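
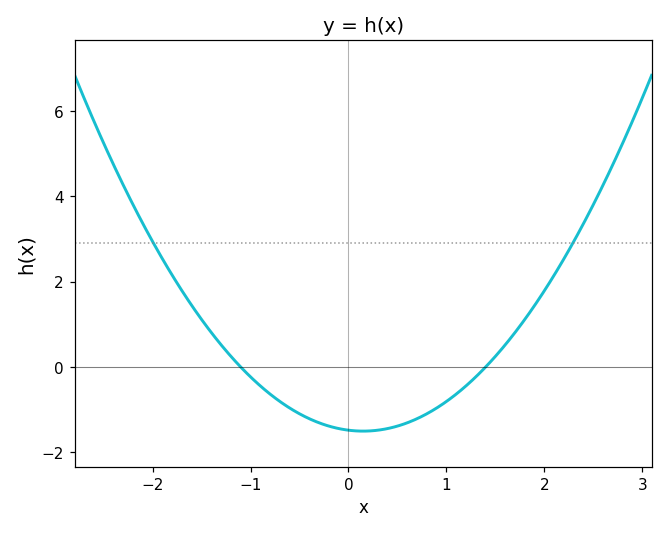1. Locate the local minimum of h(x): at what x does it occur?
0.1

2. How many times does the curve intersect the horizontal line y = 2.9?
2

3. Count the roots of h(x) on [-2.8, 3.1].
2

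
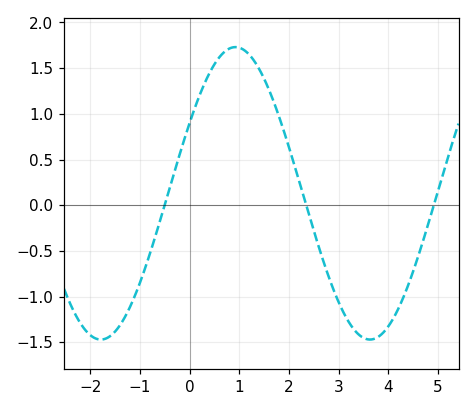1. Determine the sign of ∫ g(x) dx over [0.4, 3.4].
positive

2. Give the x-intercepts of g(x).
-0.6, 2.4, 5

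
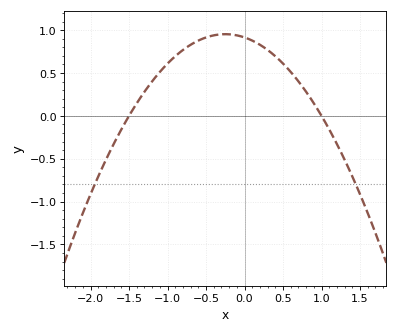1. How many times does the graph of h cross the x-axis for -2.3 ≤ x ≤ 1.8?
2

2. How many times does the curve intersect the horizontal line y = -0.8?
2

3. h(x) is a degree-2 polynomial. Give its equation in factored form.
y = -0.61(x + 1.5)(x - 1)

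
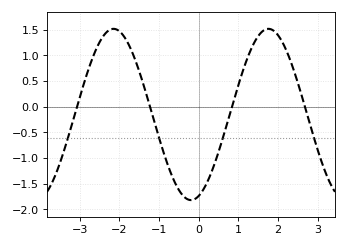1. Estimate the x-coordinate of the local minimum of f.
-0.2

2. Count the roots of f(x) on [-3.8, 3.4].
4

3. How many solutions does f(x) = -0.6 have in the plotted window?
4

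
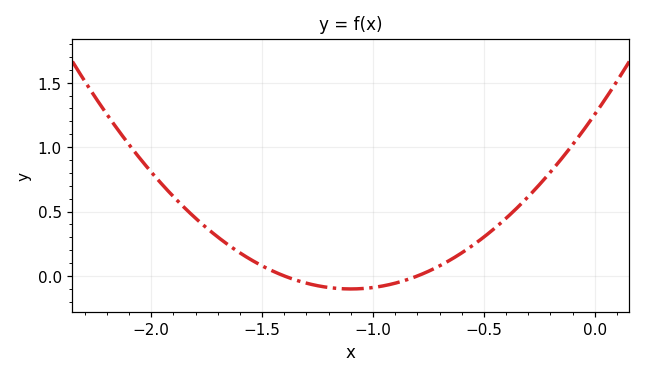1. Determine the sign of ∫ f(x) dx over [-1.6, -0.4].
positive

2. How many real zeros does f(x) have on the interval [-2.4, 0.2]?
2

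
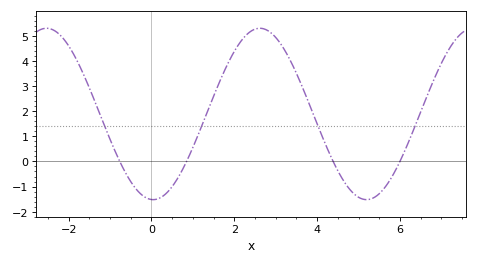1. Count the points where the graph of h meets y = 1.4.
4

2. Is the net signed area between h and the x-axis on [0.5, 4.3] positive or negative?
positive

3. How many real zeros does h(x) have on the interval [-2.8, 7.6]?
4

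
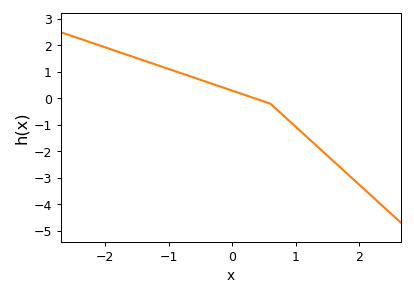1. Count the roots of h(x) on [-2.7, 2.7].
1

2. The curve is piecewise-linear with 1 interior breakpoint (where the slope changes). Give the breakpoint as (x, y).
(0.6, -0.2)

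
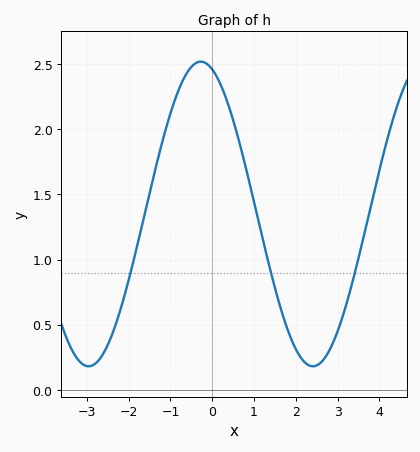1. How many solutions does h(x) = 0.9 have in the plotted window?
3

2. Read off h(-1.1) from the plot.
2.02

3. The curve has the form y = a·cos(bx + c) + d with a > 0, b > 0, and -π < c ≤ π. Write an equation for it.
y = 1.17cos(1.17x + 0.322) + 1.35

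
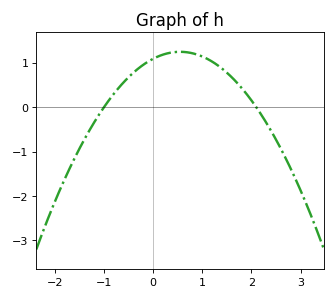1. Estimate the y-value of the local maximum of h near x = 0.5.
1.25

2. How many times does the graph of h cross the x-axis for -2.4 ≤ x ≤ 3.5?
2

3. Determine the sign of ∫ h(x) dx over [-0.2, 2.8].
positive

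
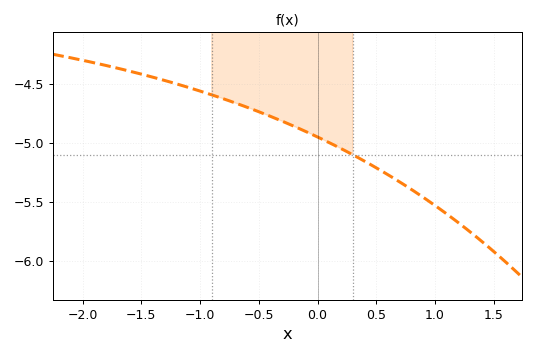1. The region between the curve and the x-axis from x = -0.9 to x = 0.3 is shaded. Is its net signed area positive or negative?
negative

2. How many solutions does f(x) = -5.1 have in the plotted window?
1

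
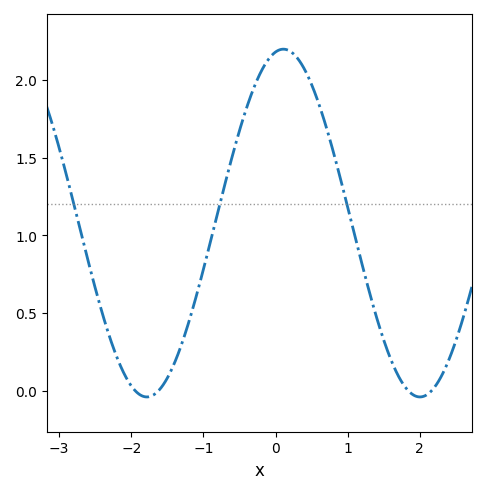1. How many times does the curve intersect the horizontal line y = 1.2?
3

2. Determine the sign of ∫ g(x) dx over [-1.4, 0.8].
positive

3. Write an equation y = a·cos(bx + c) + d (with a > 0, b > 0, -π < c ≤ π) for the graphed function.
y = 1.12cos(1.7x - 0.18) + 1.08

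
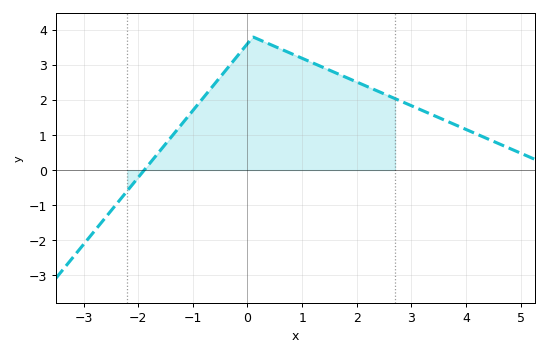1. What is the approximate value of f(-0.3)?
3.04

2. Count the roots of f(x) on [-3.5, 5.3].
1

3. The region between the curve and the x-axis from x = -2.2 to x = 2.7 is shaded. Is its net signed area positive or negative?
positive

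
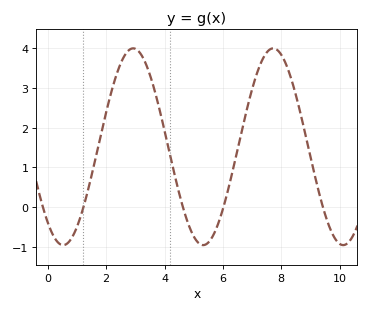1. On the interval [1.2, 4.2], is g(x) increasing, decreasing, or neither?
neither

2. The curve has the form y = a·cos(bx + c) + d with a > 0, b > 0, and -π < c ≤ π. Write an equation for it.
y = 2.48cos(1.31x + 2.45) + 1.52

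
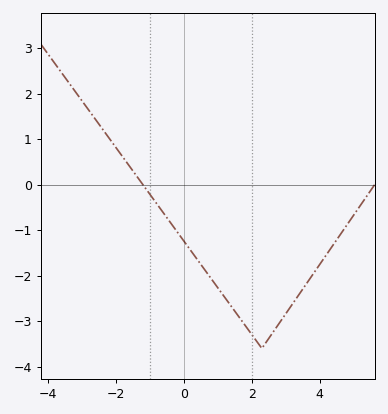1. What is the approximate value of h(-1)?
-0.203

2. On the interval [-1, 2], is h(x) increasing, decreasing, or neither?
decreasing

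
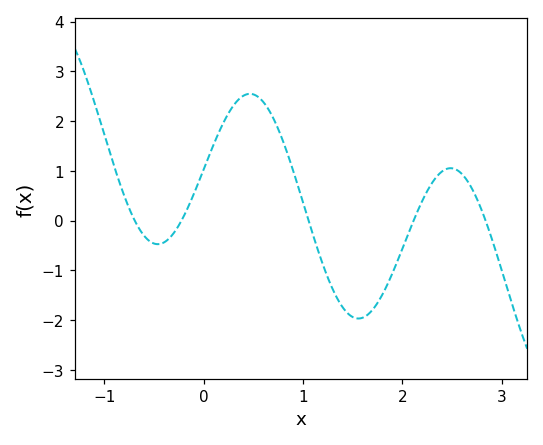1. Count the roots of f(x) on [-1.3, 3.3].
5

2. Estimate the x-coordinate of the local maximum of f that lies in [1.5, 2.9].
2.48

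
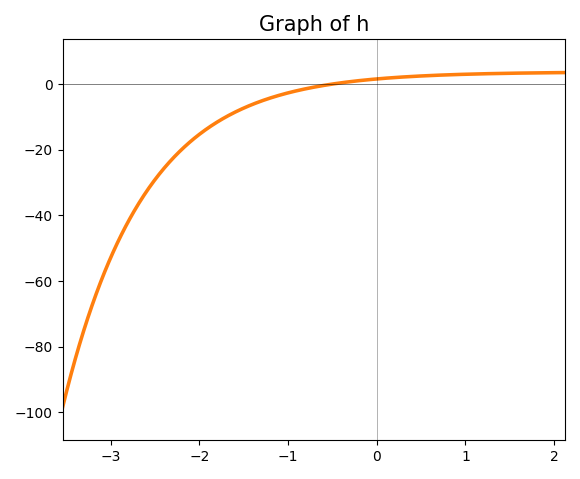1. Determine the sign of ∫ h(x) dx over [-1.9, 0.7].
negative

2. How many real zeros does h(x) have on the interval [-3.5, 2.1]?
1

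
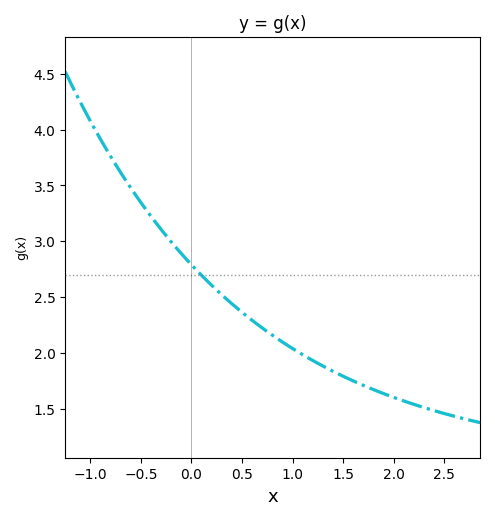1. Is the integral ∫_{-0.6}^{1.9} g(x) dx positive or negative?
positive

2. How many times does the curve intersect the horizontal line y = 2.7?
1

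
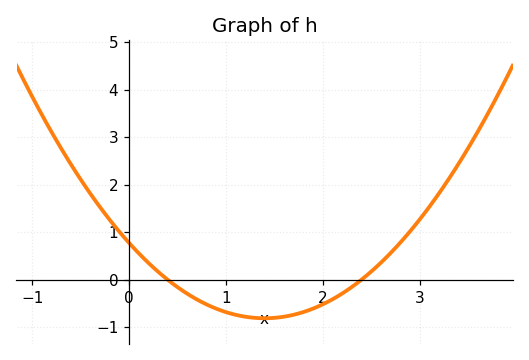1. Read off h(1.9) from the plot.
-0.6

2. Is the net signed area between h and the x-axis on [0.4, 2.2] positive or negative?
negative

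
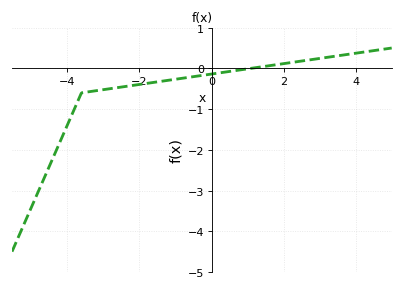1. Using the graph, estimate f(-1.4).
-0.318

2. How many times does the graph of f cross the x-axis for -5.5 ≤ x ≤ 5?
1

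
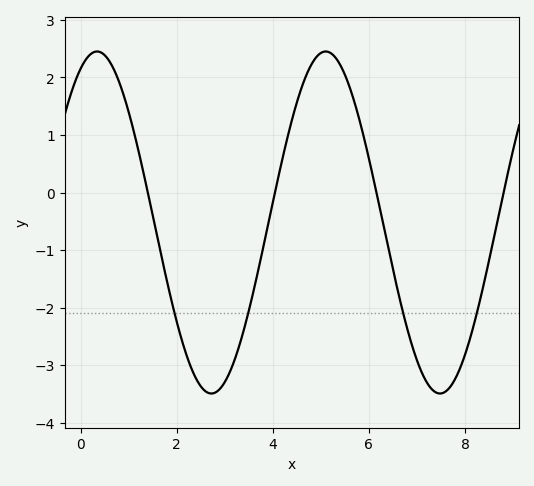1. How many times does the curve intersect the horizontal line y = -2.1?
4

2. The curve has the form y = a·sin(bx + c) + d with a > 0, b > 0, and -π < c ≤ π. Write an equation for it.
y = 2.97sin(1.3x + 1.1) - 0.52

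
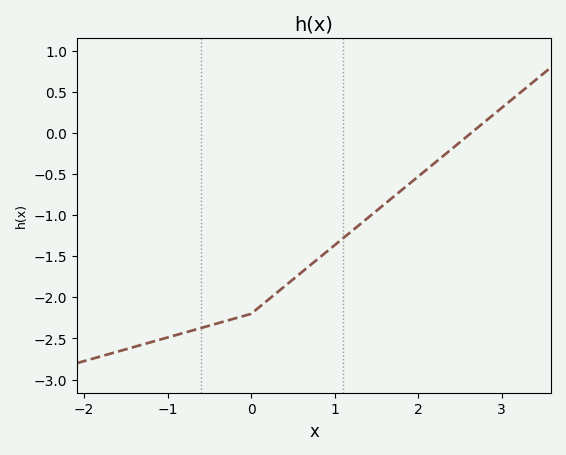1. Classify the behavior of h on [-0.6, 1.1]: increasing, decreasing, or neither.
increasing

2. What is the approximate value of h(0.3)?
-1.95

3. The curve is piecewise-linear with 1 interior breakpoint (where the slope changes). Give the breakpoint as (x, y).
(0, -2.2)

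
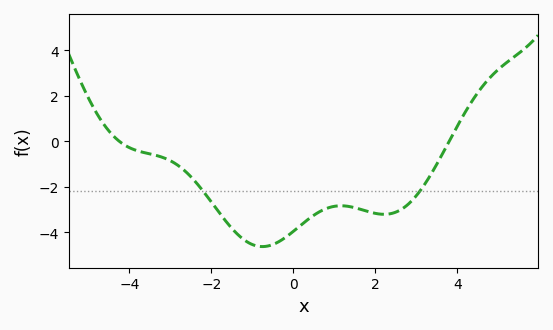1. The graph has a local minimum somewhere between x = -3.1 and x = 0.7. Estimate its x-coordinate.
-0.757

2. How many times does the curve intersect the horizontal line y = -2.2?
2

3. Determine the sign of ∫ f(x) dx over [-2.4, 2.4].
negative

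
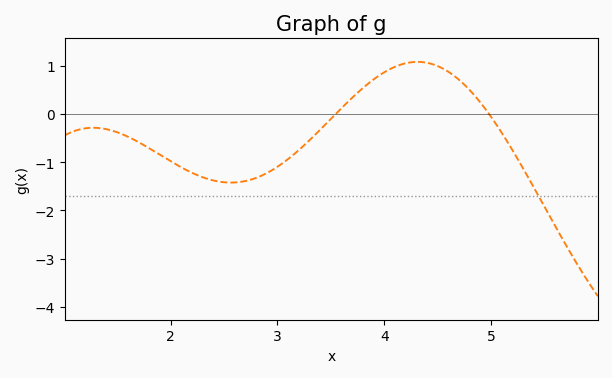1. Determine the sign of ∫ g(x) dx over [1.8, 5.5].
negative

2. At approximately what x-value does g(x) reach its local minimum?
2.56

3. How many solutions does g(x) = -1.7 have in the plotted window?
1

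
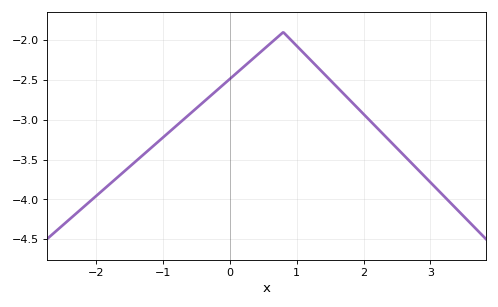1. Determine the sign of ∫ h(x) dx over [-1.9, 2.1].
negative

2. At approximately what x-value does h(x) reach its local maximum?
0.801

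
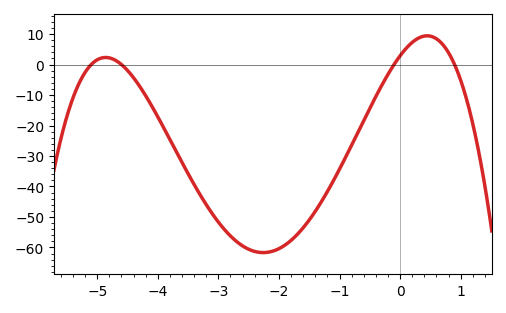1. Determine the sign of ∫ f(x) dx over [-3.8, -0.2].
negative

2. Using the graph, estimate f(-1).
-34.3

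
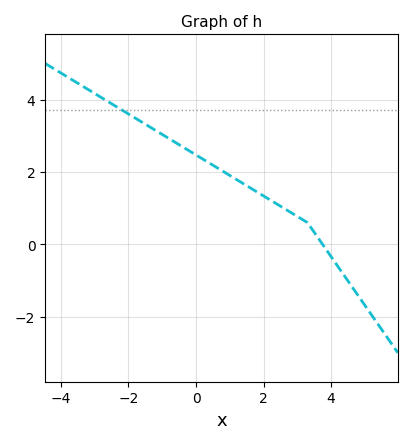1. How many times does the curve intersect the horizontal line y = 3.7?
1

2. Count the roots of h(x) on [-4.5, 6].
1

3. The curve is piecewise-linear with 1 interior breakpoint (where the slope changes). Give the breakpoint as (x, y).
(3.3, 0.6)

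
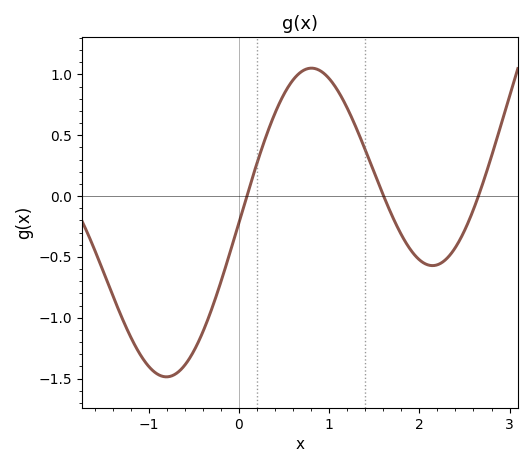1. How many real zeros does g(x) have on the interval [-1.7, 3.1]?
3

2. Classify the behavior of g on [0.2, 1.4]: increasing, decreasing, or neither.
neither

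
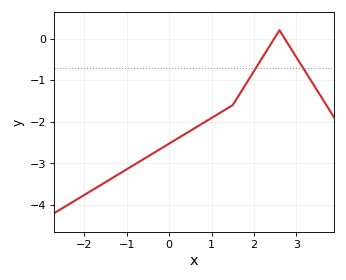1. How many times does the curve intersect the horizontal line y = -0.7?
2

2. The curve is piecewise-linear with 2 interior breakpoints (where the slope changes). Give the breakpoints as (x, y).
(1.5, -1.6); (2.6, 0.2)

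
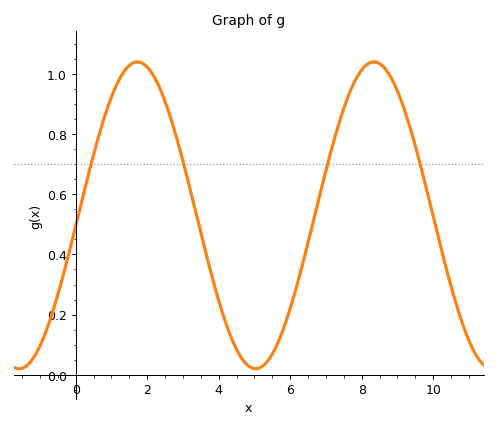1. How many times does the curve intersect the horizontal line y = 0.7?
4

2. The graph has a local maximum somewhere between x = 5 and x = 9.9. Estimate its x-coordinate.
8.34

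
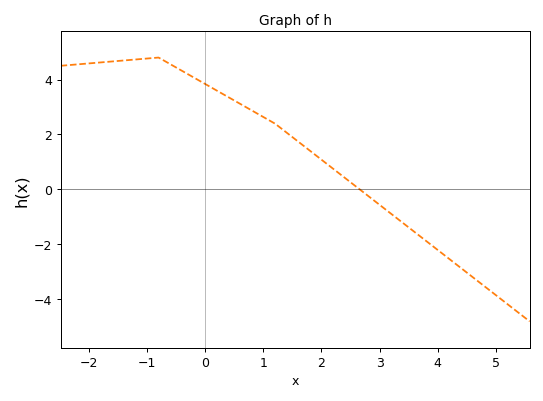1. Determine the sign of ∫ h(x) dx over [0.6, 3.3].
positive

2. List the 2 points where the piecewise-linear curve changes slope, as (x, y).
(-0.8, 4.8); (1.2, 2.4)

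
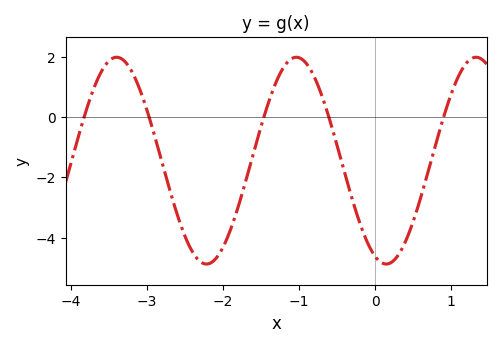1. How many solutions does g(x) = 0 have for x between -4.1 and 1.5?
5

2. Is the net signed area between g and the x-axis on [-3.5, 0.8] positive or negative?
negative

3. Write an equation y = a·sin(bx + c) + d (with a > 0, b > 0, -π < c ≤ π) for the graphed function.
y = 3.43sin(2.66x - 1.96) - 1.45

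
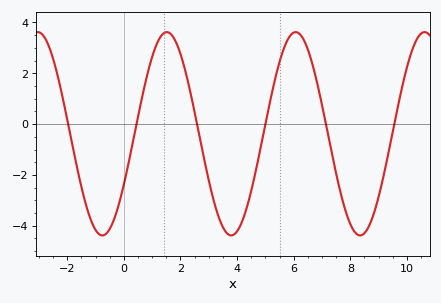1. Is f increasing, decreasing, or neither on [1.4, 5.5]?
neither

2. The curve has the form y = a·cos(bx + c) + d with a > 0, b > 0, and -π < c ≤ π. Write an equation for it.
y = 4cos(1.4x - 2.1) - 0.38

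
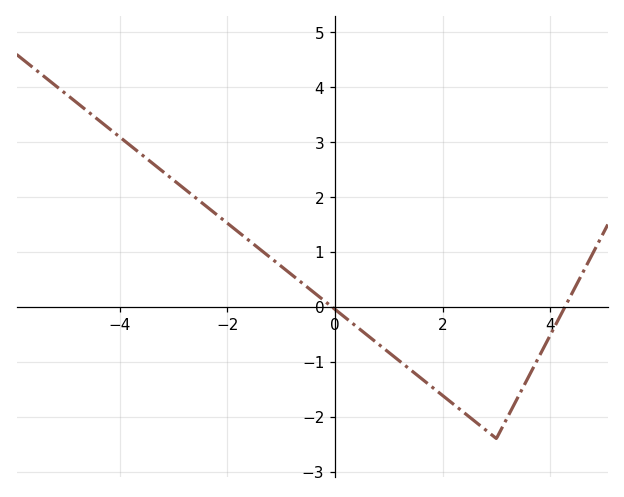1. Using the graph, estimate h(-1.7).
1.29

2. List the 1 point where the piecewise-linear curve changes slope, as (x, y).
(3, -2.4)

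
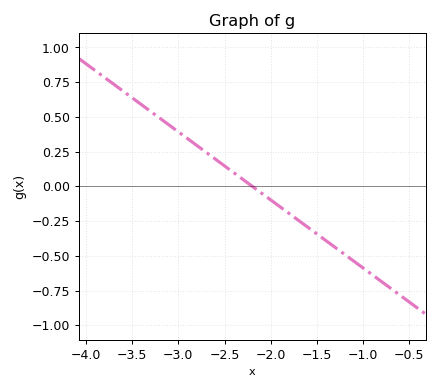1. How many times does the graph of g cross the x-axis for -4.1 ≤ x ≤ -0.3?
1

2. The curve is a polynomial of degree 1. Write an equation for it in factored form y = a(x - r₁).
y = -0.49(x + 2.2)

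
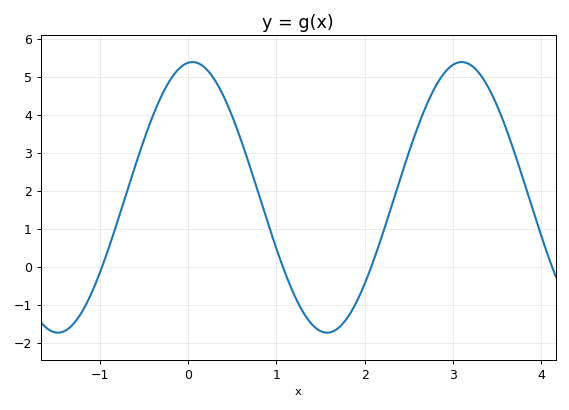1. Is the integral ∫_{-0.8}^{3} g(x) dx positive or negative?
positive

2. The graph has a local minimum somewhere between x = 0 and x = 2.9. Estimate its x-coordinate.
1.6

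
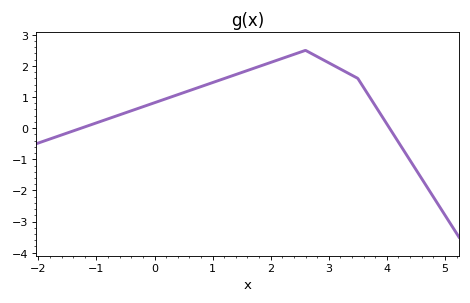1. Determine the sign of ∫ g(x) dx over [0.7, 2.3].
positive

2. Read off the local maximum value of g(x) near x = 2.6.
2.5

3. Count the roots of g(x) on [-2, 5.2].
2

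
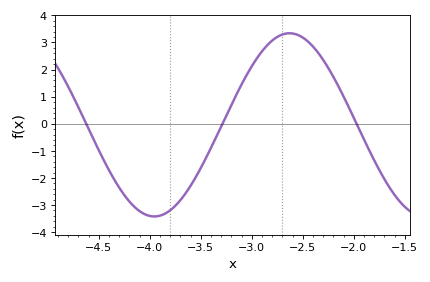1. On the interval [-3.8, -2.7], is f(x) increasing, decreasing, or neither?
increasing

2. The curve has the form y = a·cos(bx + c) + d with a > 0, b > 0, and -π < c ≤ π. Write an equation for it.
y = 3.38cos(2.37x - 0.05) - 0.04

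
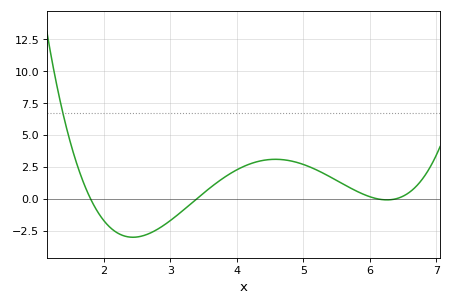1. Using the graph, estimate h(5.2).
2.25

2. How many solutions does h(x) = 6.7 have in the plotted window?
1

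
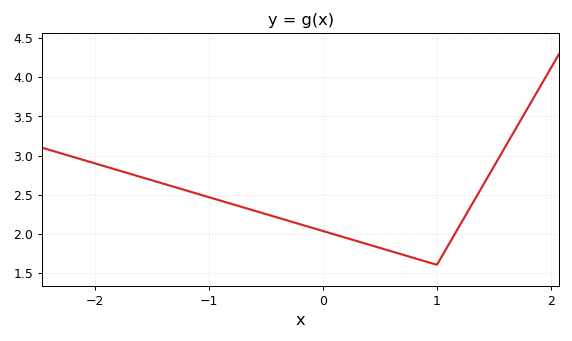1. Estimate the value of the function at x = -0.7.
2.35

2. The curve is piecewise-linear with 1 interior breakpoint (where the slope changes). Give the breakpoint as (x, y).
(1, 1.6)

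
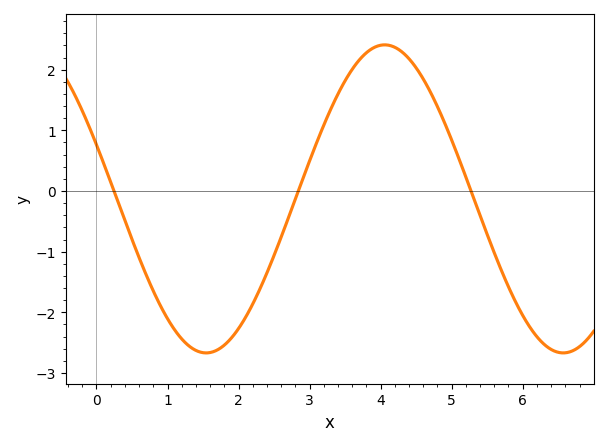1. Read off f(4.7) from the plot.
1.6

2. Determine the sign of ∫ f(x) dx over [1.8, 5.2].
positive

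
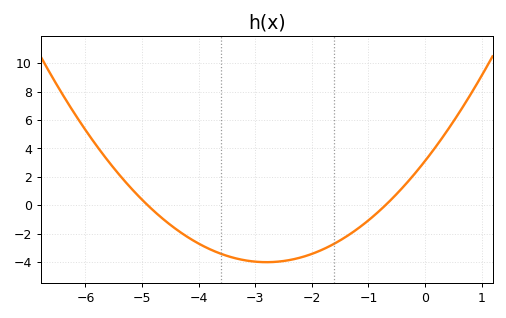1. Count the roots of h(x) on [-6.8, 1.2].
2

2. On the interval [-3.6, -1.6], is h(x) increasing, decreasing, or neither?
neither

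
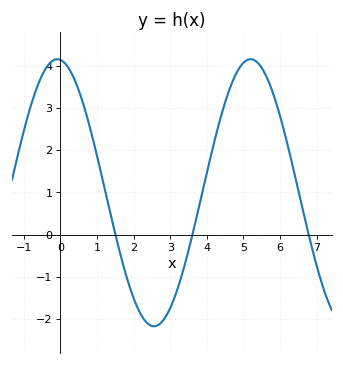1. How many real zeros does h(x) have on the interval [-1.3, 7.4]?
3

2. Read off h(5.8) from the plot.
3.37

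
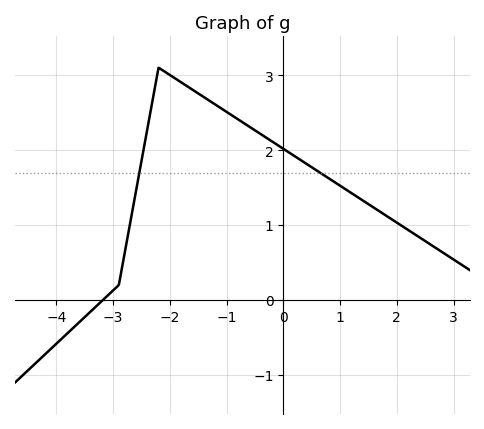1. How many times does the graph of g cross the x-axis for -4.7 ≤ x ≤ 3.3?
1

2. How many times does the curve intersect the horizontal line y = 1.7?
2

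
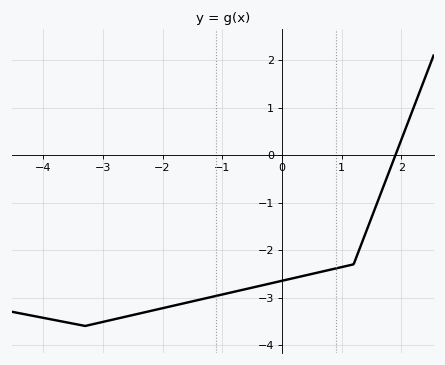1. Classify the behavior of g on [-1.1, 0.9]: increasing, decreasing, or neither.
increasing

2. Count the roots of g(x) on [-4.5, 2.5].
1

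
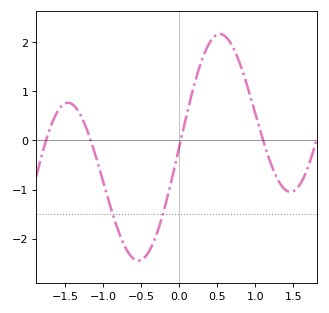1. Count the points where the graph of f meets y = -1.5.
2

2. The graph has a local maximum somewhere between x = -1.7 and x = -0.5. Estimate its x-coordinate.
-1.45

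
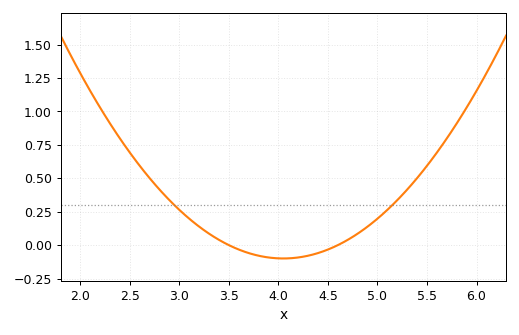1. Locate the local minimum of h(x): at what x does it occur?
4.05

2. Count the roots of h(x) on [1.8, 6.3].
2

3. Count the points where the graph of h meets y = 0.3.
2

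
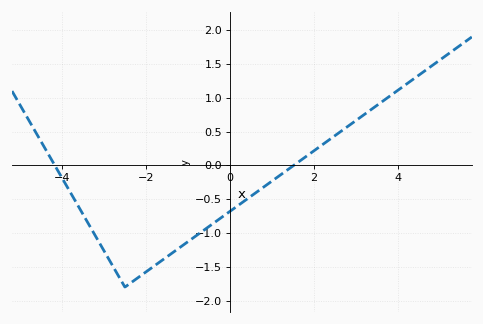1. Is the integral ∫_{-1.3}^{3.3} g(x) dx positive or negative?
negative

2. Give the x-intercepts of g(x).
-4.17, 1.52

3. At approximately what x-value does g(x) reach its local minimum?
-2.5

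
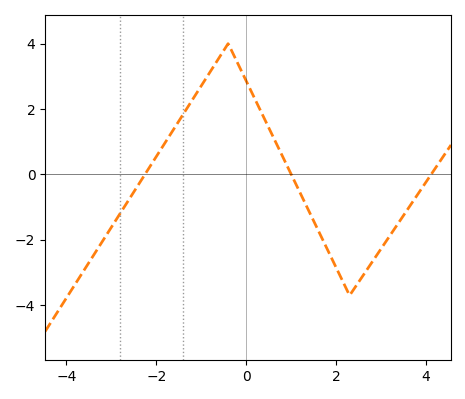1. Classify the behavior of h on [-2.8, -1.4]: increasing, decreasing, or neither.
increasing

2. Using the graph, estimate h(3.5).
-1.2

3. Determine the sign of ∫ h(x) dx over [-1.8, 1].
positive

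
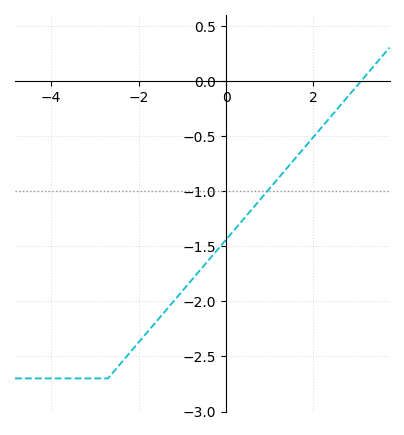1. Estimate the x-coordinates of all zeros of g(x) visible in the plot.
3.1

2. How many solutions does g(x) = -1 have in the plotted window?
1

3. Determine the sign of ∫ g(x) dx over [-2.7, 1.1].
negative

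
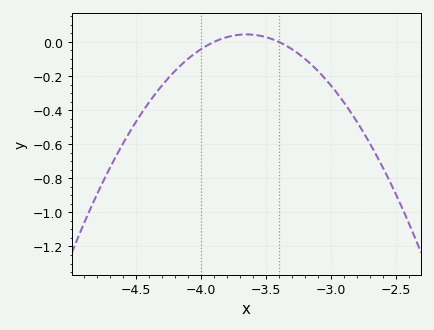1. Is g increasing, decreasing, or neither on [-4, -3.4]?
neither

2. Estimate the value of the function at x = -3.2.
-0.099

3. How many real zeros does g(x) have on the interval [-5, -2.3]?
2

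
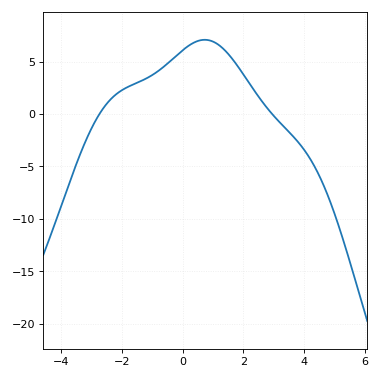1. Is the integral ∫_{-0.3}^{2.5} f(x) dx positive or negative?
positive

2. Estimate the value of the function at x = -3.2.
-2.5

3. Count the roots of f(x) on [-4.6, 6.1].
2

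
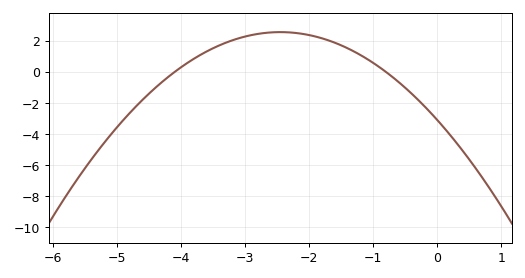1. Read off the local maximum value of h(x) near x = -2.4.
2.56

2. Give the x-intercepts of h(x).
-4.1, -0.8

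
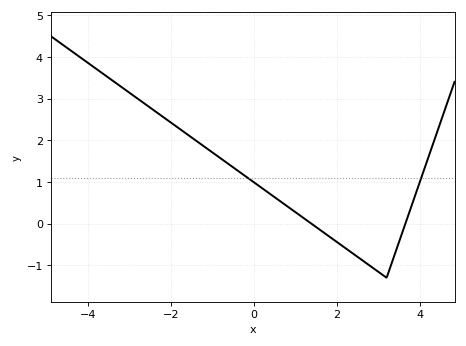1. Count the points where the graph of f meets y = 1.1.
2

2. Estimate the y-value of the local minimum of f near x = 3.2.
-1.3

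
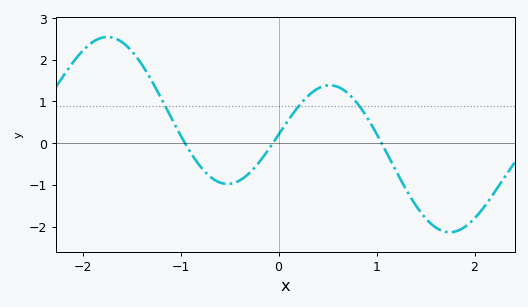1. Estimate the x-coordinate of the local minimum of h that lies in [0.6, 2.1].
1.75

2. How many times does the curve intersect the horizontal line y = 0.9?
3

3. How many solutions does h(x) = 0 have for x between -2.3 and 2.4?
3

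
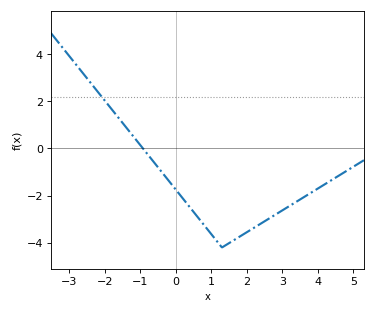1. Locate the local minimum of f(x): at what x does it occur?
1.4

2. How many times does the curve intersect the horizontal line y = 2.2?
1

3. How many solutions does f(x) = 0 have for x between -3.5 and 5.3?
1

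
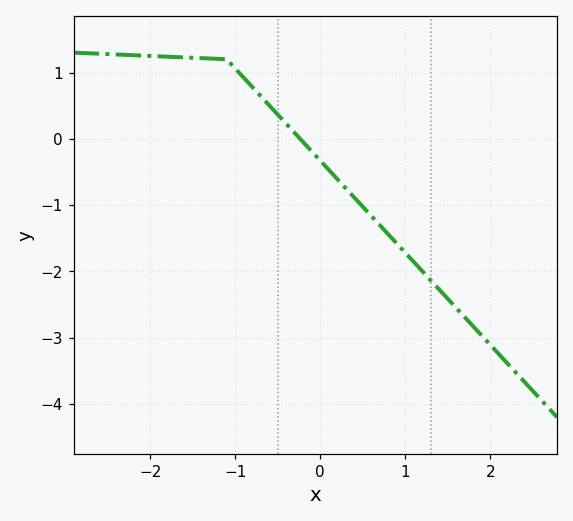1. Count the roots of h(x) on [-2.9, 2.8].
1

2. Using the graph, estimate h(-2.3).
1.3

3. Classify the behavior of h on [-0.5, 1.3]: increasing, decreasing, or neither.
decreasing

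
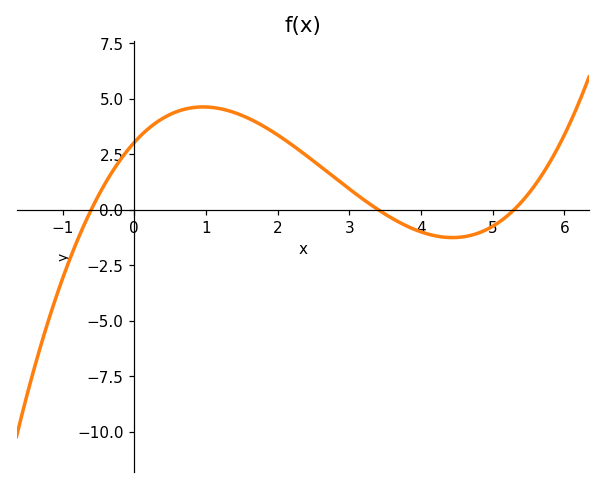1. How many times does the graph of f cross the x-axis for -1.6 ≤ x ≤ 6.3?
3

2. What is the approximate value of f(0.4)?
4.2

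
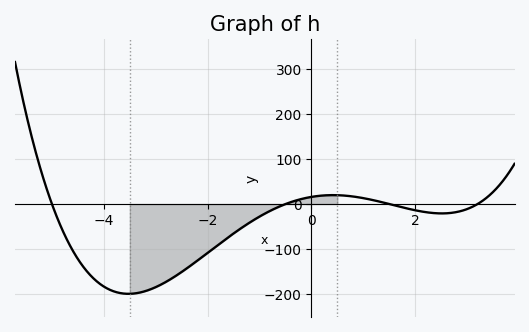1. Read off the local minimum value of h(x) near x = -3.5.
-200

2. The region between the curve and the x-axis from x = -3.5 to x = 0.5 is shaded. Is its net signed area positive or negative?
negative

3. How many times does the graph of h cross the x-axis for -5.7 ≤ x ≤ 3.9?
4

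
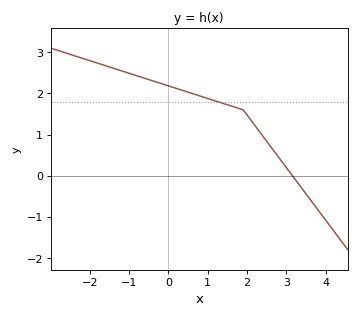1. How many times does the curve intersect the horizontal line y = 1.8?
1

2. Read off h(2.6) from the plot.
0.7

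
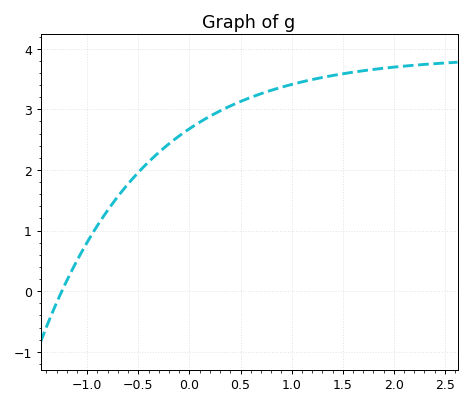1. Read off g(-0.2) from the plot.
2.4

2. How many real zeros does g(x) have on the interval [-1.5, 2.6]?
1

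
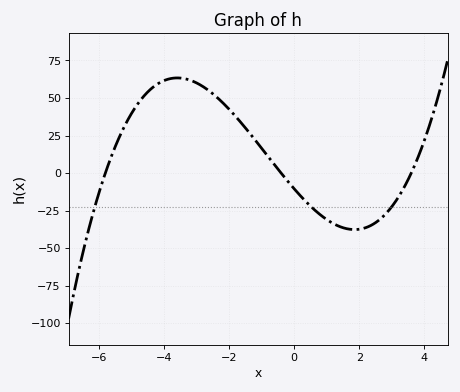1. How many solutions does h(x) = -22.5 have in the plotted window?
3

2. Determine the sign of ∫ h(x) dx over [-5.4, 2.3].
positive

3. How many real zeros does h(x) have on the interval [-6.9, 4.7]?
3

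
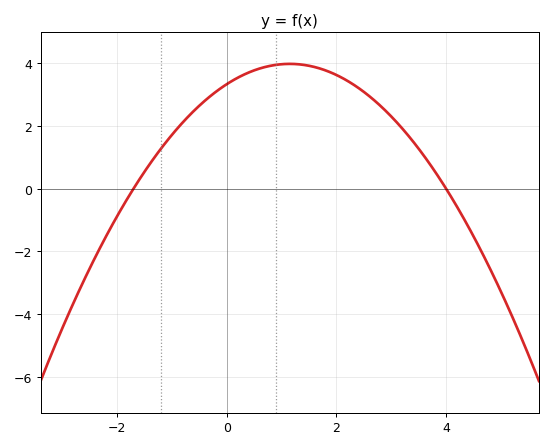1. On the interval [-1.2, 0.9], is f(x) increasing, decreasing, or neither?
increasing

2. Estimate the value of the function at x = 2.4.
3.21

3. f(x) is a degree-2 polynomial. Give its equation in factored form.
y = -0.49(x + 1.7)(x - 4)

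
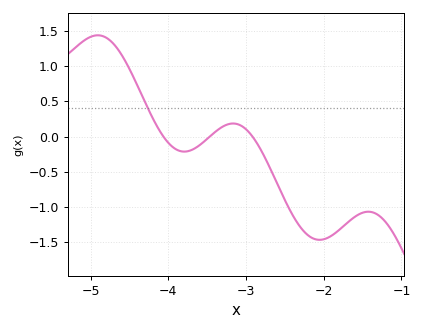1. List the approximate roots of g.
-4.1, -3.5, -2.9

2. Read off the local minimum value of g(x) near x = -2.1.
-1.45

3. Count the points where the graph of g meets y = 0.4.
1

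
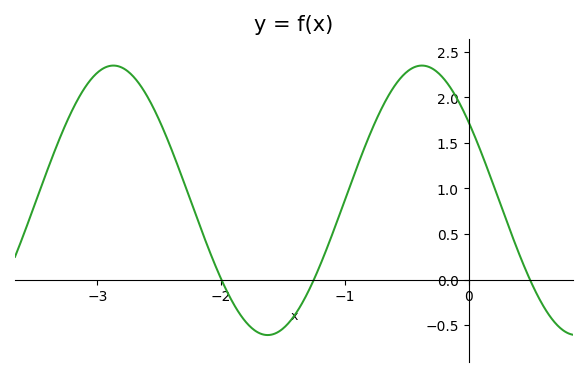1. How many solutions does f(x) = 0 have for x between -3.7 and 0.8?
3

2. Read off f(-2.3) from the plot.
1.05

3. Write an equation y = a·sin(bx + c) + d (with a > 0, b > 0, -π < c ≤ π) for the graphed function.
y = 1.48sin(2.5x + 2.5) + 0.87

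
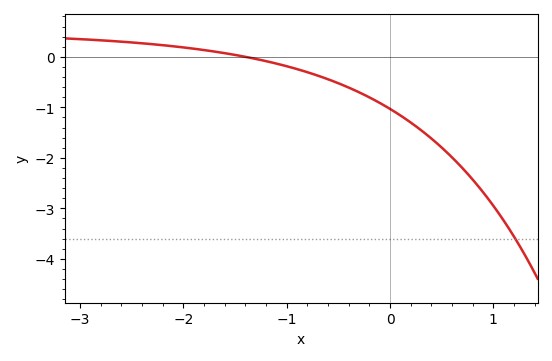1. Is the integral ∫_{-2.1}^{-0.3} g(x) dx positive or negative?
negative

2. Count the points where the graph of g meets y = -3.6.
1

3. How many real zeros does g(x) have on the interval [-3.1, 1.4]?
1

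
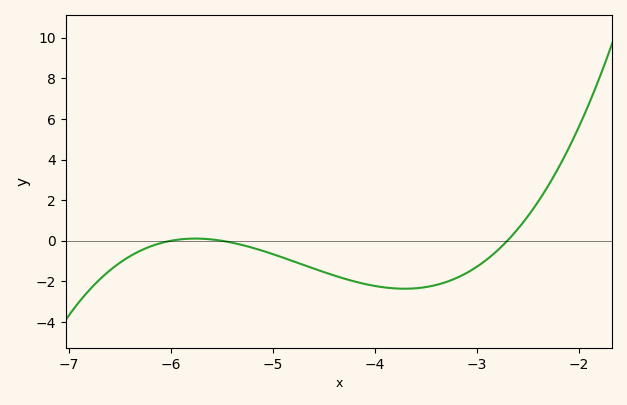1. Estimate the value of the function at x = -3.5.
-2.28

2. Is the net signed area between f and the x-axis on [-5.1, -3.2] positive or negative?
negative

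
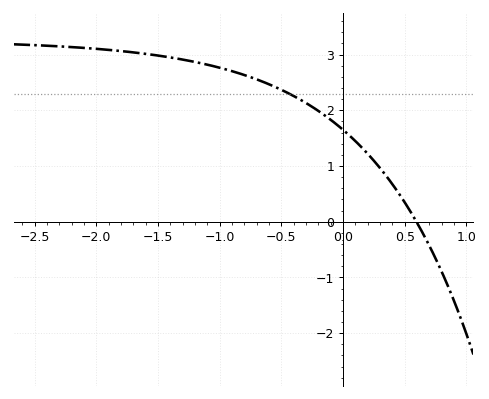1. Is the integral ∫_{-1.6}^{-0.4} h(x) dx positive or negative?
positive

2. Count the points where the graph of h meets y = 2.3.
1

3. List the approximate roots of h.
0.6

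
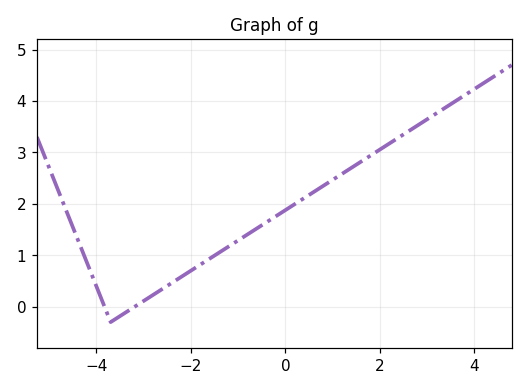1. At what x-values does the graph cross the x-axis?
-3.83, -3.19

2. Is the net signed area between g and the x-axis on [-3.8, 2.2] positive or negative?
positive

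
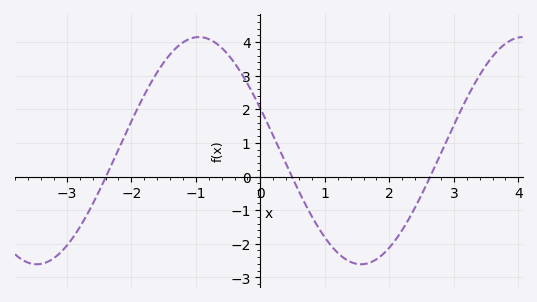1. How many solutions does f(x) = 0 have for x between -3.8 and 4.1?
3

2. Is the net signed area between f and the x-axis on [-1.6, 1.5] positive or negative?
positive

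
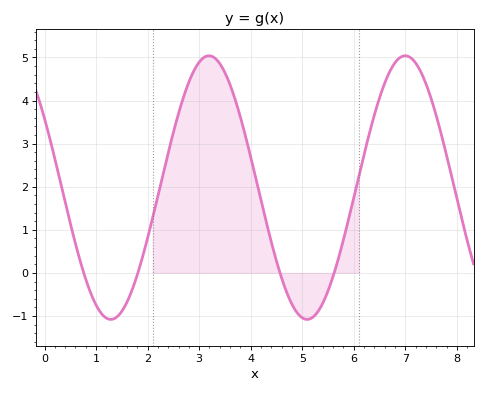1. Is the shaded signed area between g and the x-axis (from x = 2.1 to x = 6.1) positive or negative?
positive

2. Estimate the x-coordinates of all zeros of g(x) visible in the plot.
0.76, 1.81, 4.57, 5.62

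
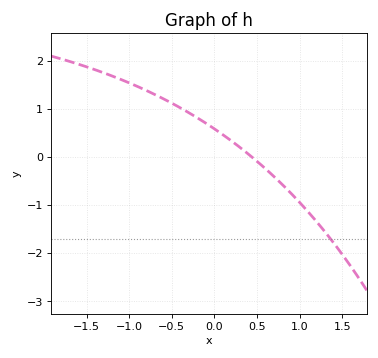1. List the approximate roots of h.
0.45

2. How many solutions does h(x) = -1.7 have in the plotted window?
1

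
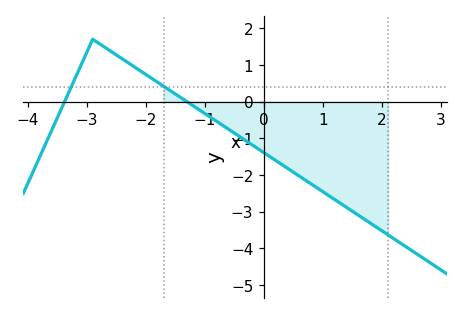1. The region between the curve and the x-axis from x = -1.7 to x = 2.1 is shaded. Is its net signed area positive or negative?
negative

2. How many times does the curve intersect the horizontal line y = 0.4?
2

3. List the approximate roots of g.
-3.38, -1.31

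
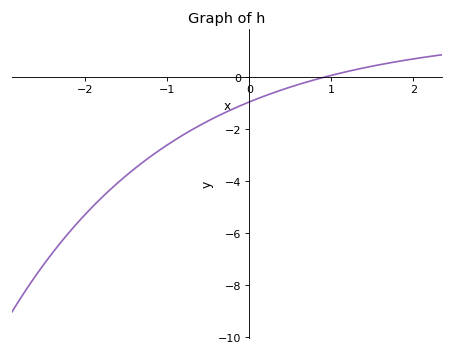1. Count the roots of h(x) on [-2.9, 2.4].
1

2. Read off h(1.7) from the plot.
0.6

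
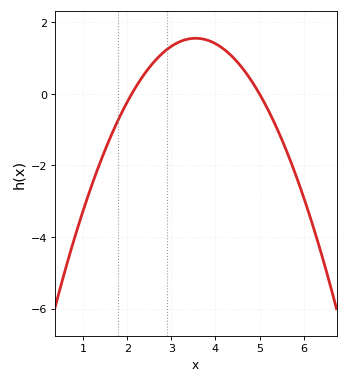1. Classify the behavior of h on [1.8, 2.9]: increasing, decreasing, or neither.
increasing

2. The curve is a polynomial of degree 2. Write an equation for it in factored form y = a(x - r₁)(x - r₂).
y = -0.74(x - 2.1)(x - 5)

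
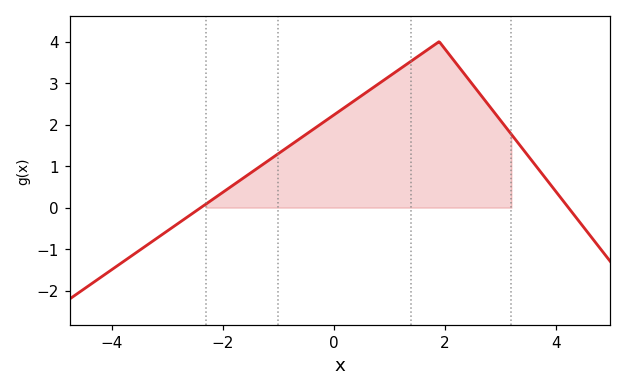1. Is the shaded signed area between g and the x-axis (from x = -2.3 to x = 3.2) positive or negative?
positive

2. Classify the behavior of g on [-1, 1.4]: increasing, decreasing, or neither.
increasing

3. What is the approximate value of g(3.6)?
1.08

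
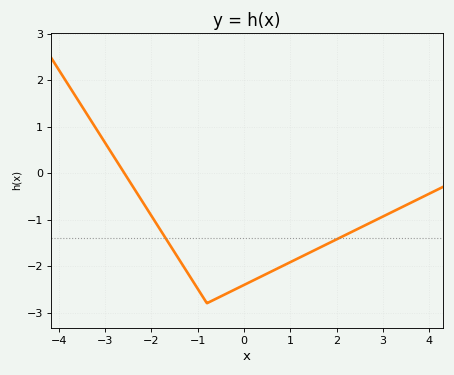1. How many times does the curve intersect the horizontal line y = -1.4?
2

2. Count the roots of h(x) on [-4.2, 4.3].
1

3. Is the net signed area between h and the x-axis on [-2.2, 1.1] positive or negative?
negative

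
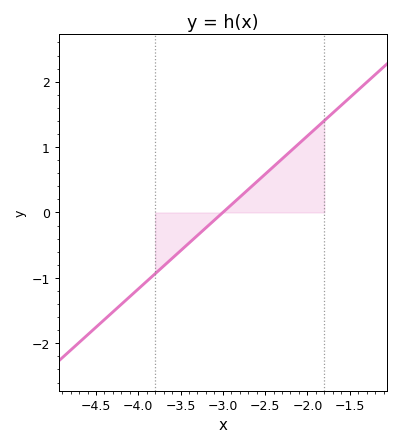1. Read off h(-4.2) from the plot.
-1.4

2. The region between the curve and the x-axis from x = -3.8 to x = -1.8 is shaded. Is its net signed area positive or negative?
positive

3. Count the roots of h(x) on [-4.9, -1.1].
1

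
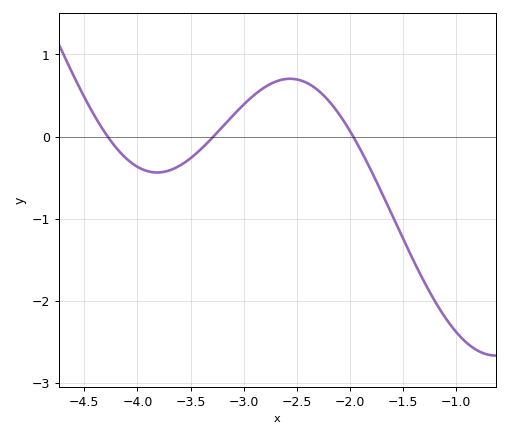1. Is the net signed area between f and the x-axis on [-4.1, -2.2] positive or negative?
positive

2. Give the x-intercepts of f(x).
-4.3, -3.3, -2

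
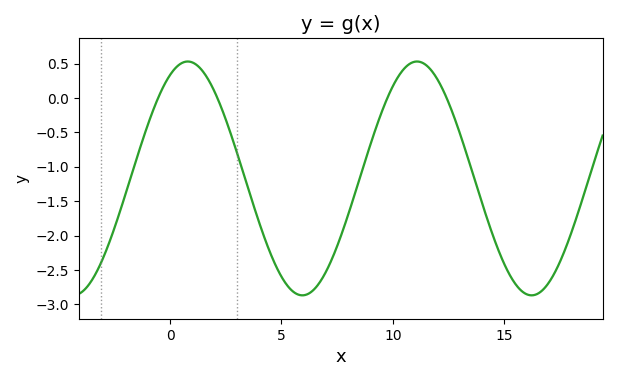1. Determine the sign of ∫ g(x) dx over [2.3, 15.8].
negative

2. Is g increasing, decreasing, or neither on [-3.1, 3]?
neither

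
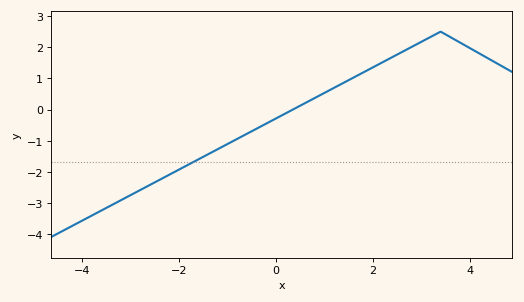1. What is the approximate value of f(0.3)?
-0.04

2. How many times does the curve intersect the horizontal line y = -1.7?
1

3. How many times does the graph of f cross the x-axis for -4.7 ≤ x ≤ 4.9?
1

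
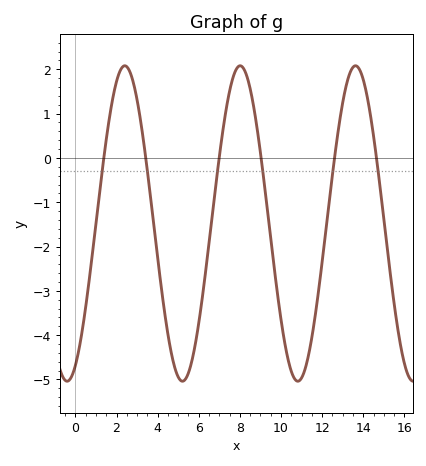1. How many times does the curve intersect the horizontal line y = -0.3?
6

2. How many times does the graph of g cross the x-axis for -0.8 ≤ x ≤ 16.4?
6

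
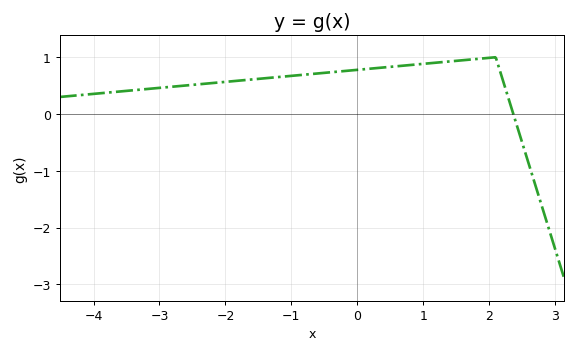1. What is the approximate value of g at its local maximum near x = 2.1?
1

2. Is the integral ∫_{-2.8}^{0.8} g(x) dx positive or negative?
positive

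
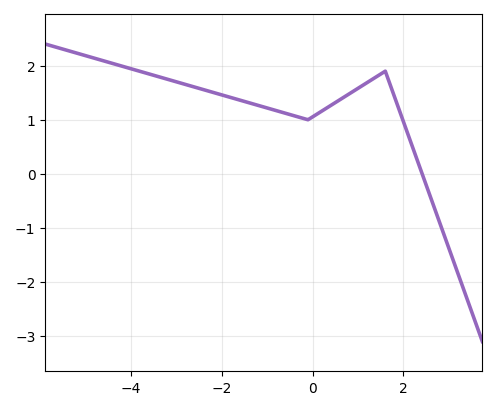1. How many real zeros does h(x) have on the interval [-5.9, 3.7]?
1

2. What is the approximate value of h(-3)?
1.7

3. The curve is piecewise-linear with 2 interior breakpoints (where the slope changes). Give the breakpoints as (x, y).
(-0.1, 1); (1.6, 1.9)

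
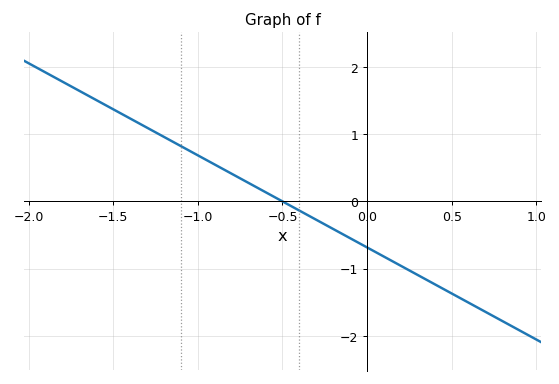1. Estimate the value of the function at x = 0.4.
-1.2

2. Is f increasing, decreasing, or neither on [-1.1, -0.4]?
decreasing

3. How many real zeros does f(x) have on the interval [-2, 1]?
1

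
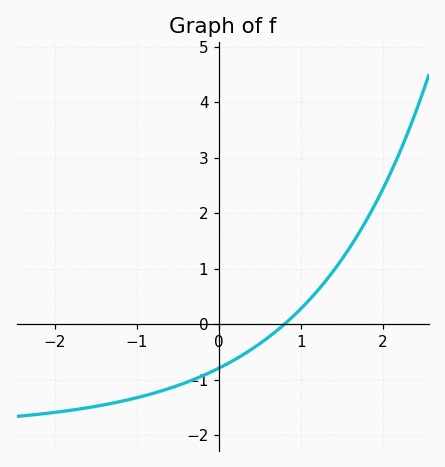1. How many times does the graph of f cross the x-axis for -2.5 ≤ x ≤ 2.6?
1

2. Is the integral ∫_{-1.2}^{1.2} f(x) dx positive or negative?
negative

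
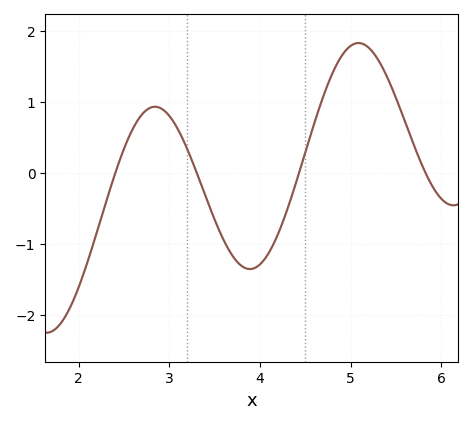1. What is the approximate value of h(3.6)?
-0.9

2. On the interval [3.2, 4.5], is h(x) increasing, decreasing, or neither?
neither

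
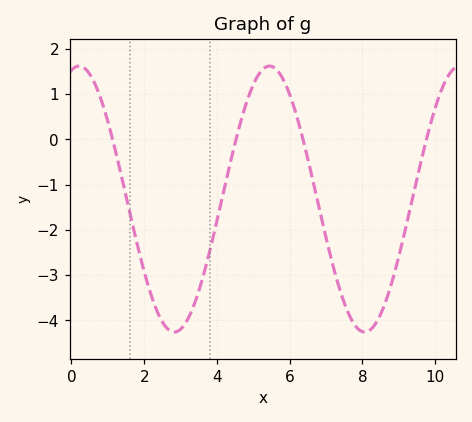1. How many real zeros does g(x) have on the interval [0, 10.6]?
4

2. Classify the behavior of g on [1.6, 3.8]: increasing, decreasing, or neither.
neither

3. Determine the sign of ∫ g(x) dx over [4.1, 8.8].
negative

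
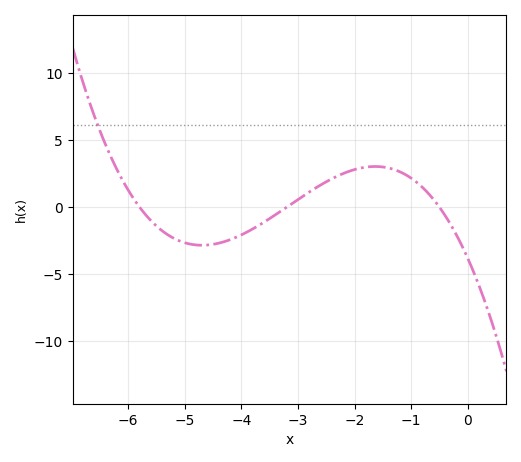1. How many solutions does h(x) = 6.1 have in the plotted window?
1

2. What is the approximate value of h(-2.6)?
1.5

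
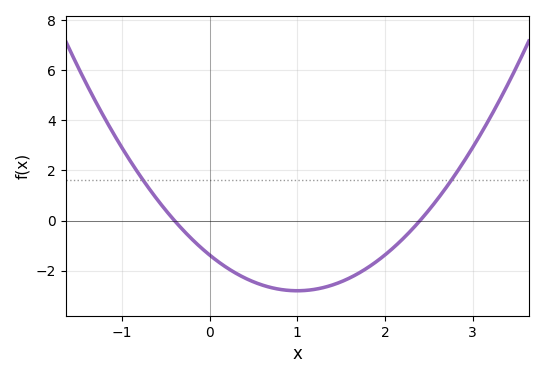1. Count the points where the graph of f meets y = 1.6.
2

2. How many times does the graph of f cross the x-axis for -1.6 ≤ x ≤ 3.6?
2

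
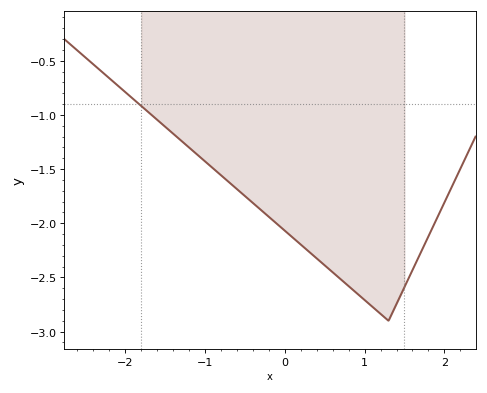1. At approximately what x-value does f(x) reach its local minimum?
1.3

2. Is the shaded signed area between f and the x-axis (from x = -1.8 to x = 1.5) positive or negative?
negative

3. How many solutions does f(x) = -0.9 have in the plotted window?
1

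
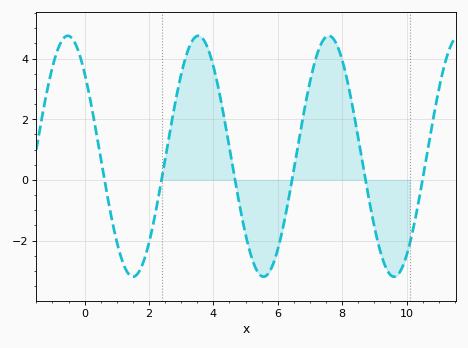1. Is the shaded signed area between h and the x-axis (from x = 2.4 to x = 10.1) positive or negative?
positive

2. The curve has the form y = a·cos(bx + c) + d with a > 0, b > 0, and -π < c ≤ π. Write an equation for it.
y = 3.97cos(1.55x + 0.81) + 0.78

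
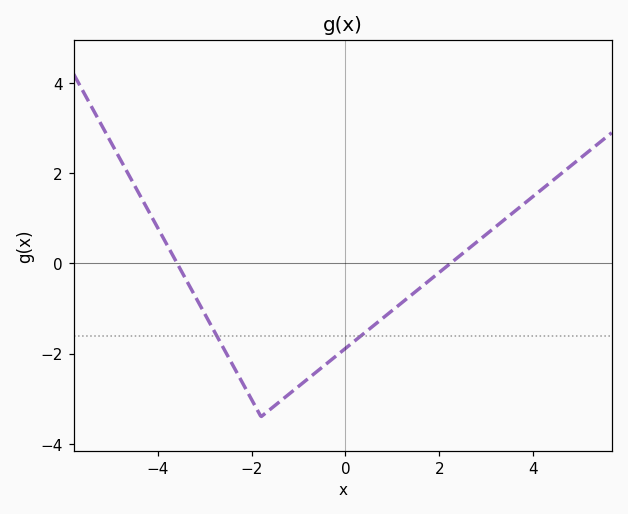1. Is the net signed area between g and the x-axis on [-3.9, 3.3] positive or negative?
negative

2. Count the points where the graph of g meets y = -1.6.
2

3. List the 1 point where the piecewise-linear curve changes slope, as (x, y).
(-1.8, -3.4)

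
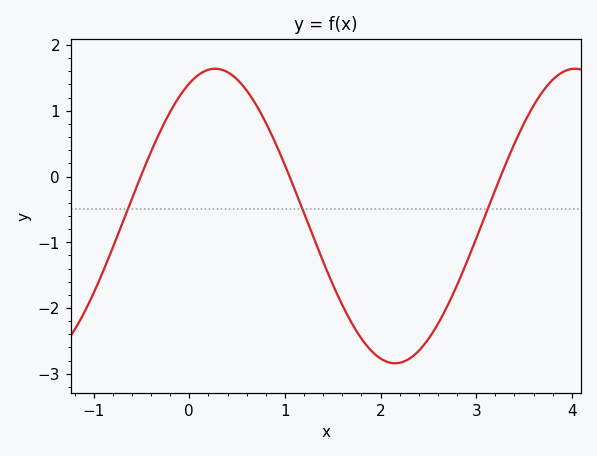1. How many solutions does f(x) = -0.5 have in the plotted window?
3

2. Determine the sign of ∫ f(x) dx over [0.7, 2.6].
negative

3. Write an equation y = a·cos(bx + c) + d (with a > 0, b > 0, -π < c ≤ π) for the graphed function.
y = 2.24cos(1.7x - 0.45) - 0.6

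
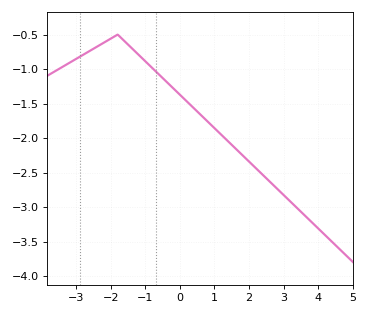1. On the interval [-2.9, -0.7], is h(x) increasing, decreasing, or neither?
neither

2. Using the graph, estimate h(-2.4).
-0.676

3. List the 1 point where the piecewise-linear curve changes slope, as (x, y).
(-1.8, -0.5)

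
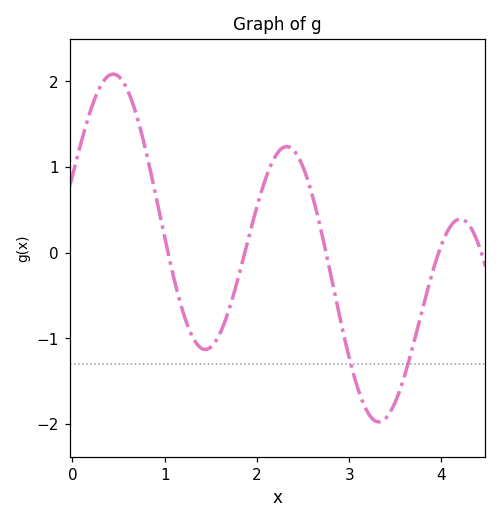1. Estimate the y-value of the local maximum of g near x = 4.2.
0.392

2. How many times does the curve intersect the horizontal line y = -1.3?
2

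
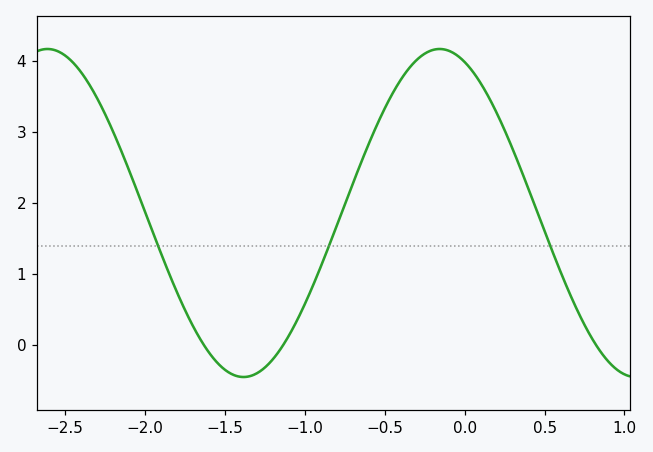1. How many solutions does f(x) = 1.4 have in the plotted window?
3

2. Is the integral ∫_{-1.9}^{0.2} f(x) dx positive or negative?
positive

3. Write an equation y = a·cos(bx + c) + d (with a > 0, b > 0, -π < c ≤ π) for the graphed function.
y = 2.31cos(2.6x + 0.4) + 1.86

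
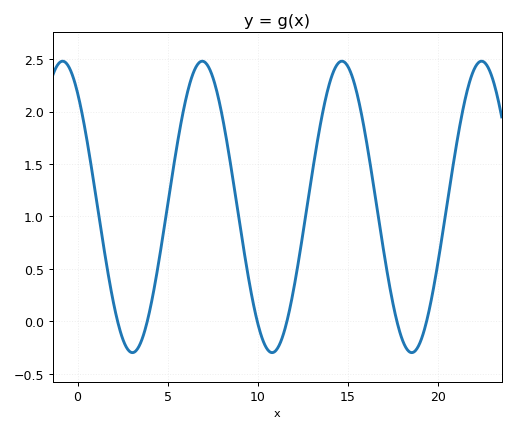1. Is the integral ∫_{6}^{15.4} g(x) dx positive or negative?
positive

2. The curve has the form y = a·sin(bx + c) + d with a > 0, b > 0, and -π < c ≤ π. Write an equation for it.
y = 1.39sin(0.81x + 2.24) + 1.09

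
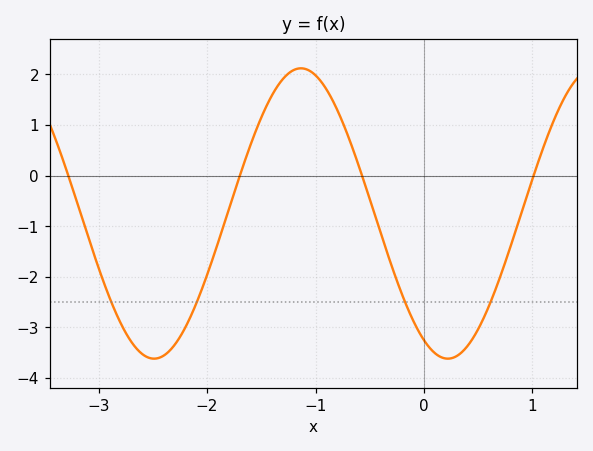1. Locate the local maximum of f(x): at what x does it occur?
-1.1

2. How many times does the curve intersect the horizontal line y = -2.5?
4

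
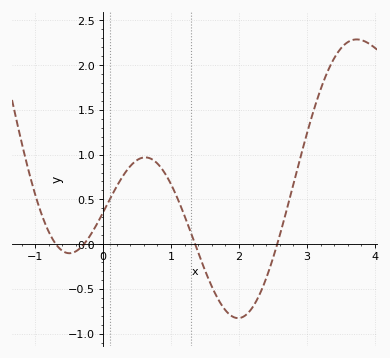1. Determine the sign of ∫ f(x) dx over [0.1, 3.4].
positive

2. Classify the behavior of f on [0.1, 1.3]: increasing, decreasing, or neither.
neither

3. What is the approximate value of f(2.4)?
-0.4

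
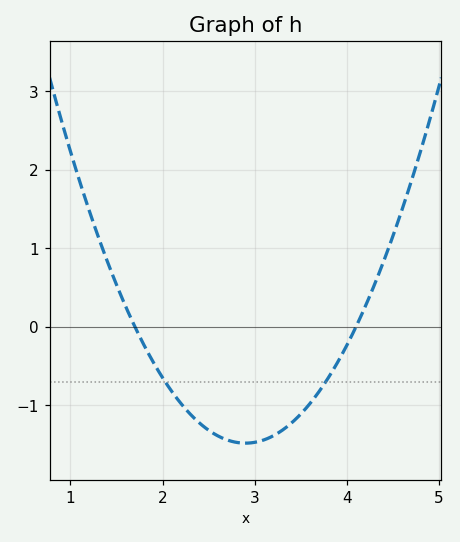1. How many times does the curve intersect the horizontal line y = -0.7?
2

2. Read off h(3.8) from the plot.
-0.649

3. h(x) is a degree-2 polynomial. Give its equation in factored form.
y = 1.03(x - 1.7)(x - 4.1)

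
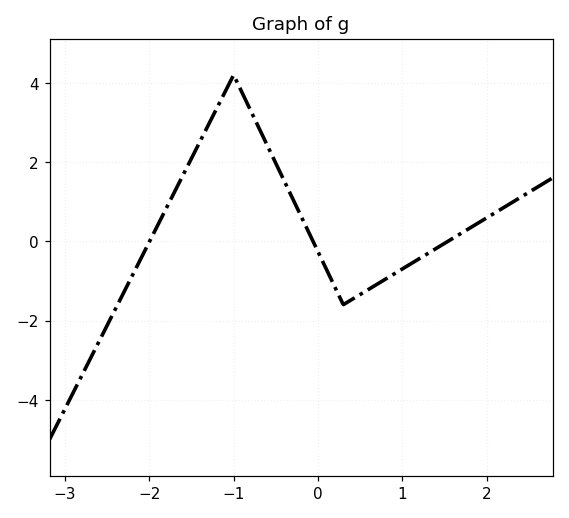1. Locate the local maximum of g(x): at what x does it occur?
-1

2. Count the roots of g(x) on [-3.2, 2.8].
3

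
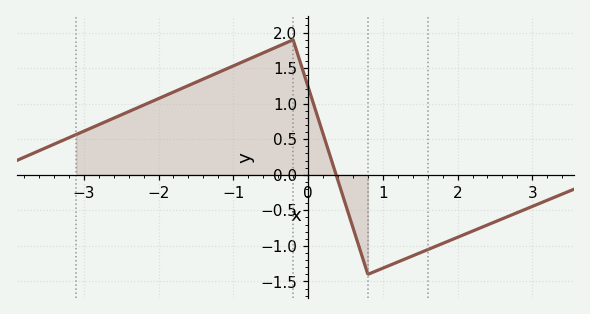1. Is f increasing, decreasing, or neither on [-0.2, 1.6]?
neither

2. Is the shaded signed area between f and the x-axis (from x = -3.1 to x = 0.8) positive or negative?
positive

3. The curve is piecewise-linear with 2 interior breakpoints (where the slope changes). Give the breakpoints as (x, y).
(-0.2, 1.9); (0.8, -1.4)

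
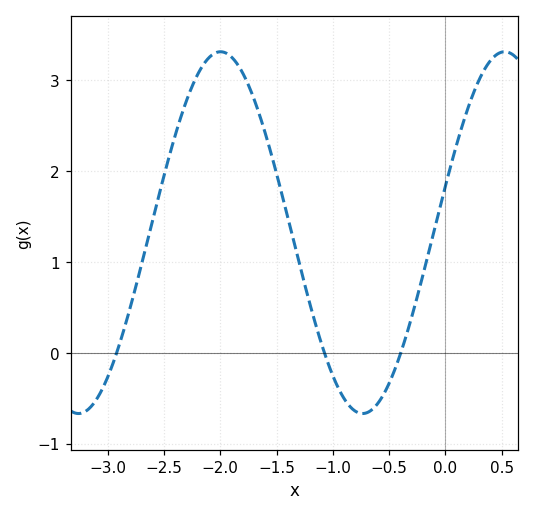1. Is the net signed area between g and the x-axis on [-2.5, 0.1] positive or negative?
positive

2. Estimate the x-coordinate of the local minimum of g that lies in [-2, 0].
-0.7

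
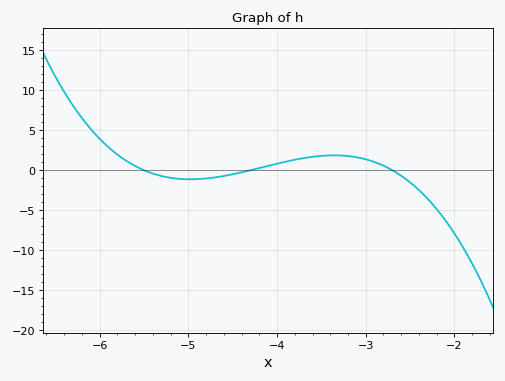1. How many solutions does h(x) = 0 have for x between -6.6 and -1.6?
3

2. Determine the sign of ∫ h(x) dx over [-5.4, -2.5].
positive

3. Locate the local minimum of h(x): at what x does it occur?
-4.98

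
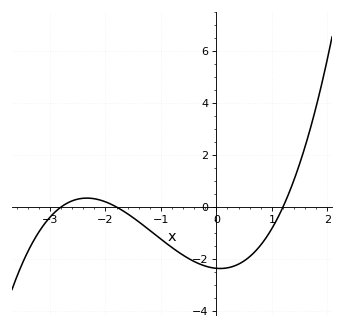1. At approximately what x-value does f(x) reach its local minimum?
0.1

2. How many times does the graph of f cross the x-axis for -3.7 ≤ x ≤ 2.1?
3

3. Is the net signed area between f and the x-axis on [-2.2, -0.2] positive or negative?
negative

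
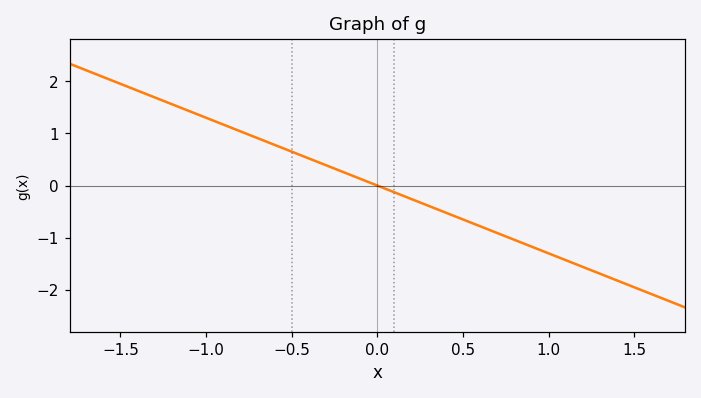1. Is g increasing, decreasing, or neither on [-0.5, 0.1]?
decreasing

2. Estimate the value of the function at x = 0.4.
-0.5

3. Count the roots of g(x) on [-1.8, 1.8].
1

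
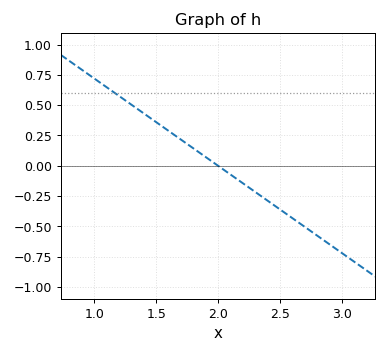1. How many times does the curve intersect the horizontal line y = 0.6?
1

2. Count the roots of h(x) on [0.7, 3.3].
1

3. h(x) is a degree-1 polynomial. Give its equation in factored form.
y = -0.72(x - 2)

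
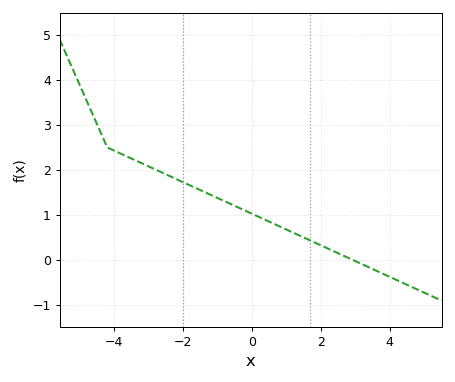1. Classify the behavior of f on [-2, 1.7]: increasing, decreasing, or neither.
decreasing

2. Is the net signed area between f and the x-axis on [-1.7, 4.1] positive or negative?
positive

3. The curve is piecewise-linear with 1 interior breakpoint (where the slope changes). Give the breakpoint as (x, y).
(-4.2, 2.5)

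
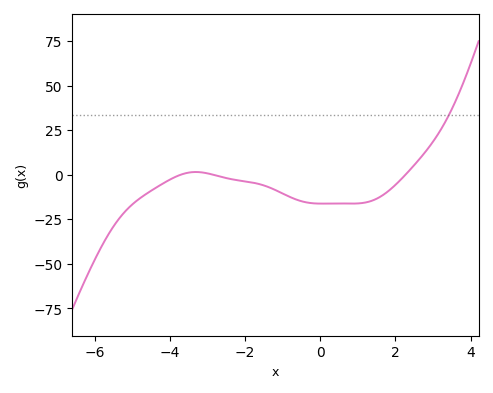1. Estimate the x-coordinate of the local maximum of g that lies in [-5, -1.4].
-3.4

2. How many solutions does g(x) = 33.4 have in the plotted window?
1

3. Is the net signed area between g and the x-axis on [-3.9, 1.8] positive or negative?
negative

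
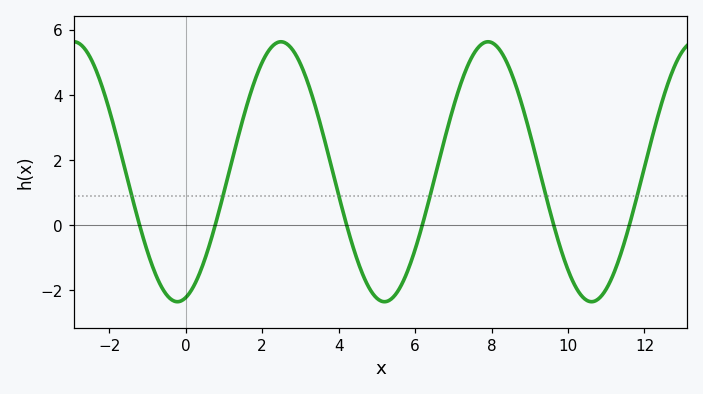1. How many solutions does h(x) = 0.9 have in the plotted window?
6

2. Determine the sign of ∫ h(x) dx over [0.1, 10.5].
positive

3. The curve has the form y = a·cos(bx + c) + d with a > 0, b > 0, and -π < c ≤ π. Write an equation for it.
y = 3.99cos(1.2x - 2.9) + 1.64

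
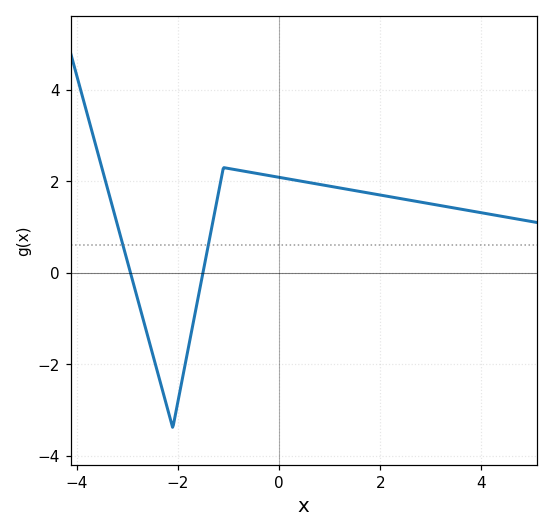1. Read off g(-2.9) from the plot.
-0.2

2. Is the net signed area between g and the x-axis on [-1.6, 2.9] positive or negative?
positive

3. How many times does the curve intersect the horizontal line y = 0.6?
2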